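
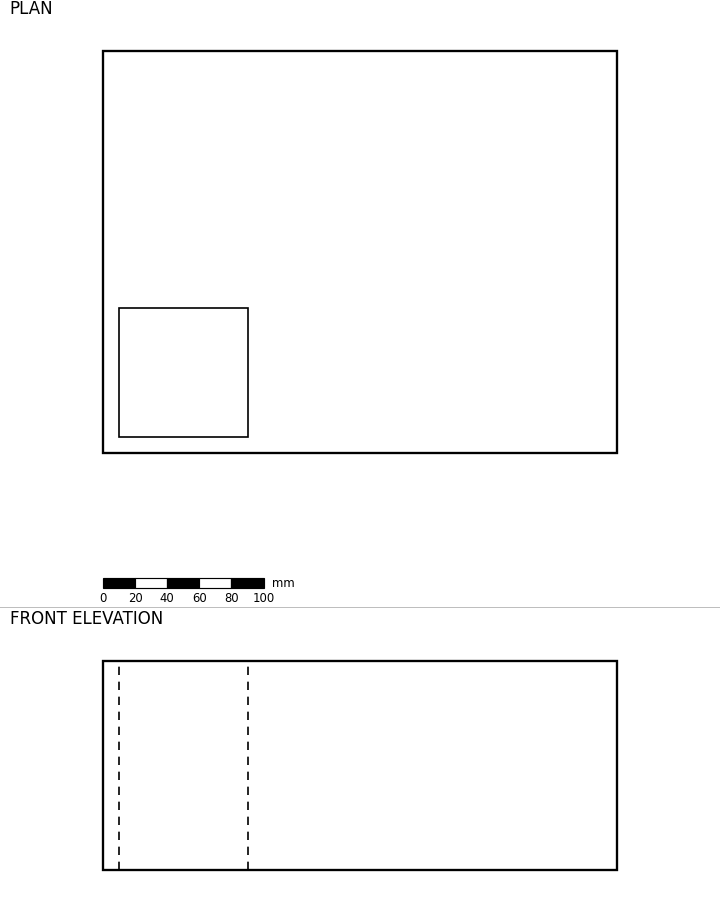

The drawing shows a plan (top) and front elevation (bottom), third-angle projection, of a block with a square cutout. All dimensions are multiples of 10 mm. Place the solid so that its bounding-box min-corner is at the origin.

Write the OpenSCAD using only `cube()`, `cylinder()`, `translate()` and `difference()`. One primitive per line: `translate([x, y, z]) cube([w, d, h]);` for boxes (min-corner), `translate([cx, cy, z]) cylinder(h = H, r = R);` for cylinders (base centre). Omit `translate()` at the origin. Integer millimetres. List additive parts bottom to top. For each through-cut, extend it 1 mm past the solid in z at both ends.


difference() {
  cube([320, 250, 130]);
  translate([10, 10, -1]) cube([80, 80, 132]);
}


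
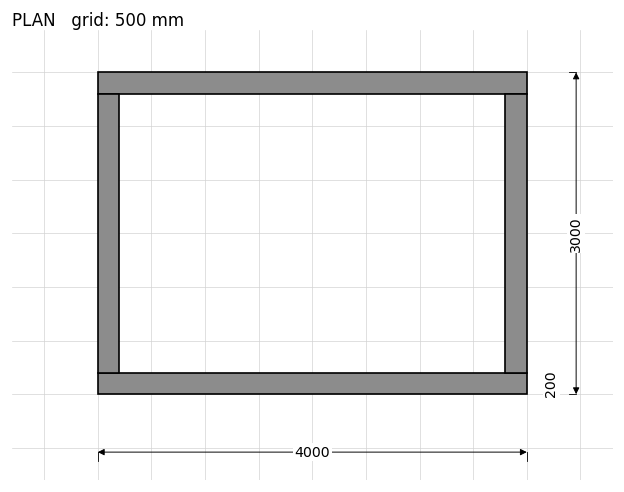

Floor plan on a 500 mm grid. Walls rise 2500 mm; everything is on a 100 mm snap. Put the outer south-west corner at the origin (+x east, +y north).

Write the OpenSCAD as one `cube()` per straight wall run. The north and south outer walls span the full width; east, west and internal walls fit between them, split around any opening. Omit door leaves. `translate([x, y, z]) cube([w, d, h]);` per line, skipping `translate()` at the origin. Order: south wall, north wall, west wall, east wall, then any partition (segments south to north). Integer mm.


cube([4000, 200, 2500]);
translate([0, 2800, 0]) cube([4000, 200, 2500]);
translate([0, 200, 0]) cube([200, 2600, 2500]);
translate([3800, 200, 0]) cube([200, 2600, 2500]);


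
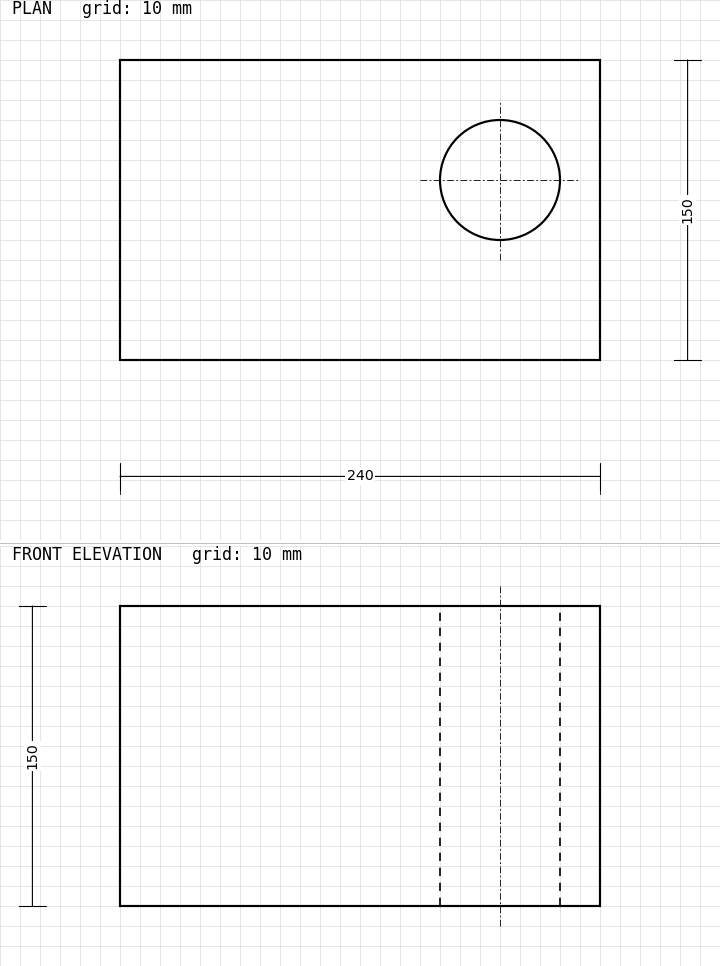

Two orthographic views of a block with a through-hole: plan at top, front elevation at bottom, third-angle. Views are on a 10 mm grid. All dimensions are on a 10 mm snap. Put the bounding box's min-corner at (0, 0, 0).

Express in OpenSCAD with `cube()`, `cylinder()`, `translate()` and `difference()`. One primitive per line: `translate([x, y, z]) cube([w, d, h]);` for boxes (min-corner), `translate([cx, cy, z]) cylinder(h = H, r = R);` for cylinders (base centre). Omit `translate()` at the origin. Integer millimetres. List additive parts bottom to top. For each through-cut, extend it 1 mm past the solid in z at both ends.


difference() {
  cube([240, 150, 150]);
  translate([190, 90, -1]) cylinder(h = 152, r = 30);
}


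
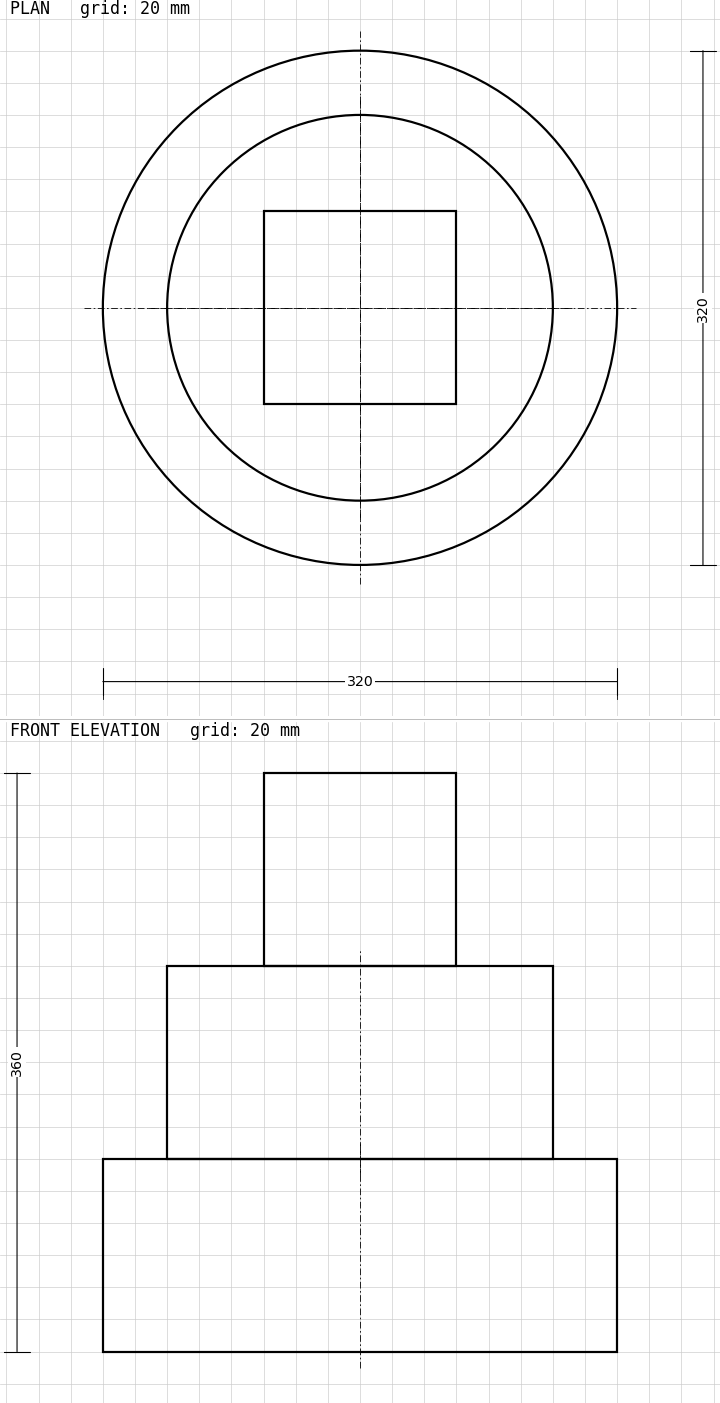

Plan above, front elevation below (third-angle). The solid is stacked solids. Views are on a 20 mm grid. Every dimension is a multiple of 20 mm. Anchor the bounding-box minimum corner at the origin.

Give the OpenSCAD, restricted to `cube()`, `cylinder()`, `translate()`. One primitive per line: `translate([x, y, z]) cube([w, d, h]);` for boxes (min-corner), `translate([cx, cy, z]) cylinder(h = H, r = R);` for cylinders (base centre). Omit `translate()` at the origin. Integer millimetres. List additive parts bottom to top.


translate([160, 160, 0]) cylinder(h = 120, r = 160);
translate([160, 160, 120]) cylinder(h = 120, r = 120);
translate([100, 100, 240]) cube([120, 120, 120]);


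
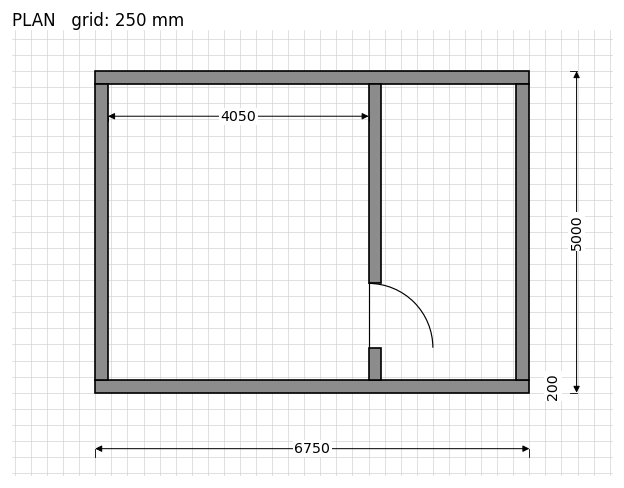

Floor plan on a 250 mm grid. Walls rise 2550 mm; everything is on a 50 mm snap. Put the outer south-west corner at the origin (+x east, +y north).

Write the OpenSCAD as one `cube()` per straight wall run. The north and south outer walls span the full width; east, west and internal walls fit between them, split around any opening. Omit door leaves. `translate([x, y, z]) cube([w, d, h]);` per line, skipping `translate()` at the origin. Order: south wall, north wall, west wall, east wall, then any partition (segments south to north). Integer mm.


cube([6750, 200, 2550]);
translate([0, 4800, 0]) cube([6750, 200, 2550]);
translate([0, 200, 0]) cube([200, 4600, 2550]);
translate([6550, 200, 0]) cube([200, 4600, 2550]);
translate([4250, 200, 0]) cube([200, 500, 2550]);
translate([4250, 1700, 0]) cube([200, 3100, 2550]);


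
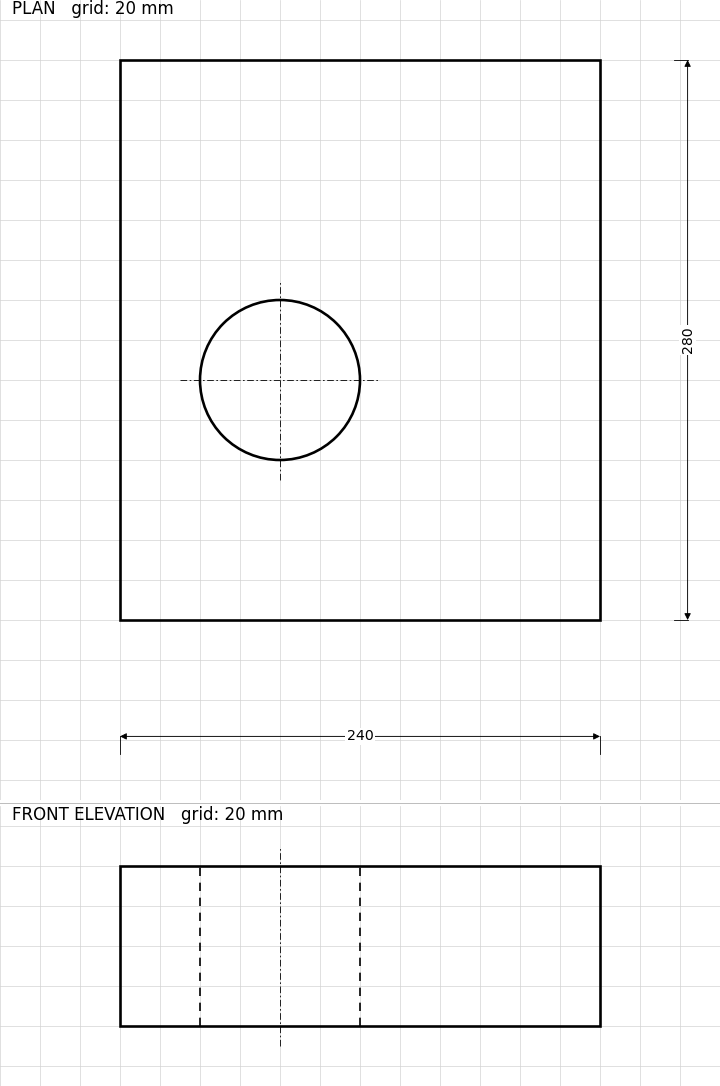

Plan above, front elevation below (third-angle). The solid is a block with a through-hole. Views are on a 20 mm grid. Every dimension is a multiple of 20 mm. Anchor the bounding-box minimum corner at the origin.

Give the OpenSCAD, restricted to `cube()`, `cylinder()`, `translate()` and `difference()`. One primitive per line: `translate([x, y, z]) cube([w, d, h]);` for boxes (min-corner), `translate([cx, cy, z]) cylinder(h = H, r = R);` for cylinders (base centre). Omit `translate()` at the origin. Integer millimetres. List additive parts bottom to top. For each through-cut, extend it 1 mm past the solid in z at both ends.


difference() {
  cube([240, 280, 80]);
  translate([80, 120, -1]) cylinder(h = 82, r = 40);
}


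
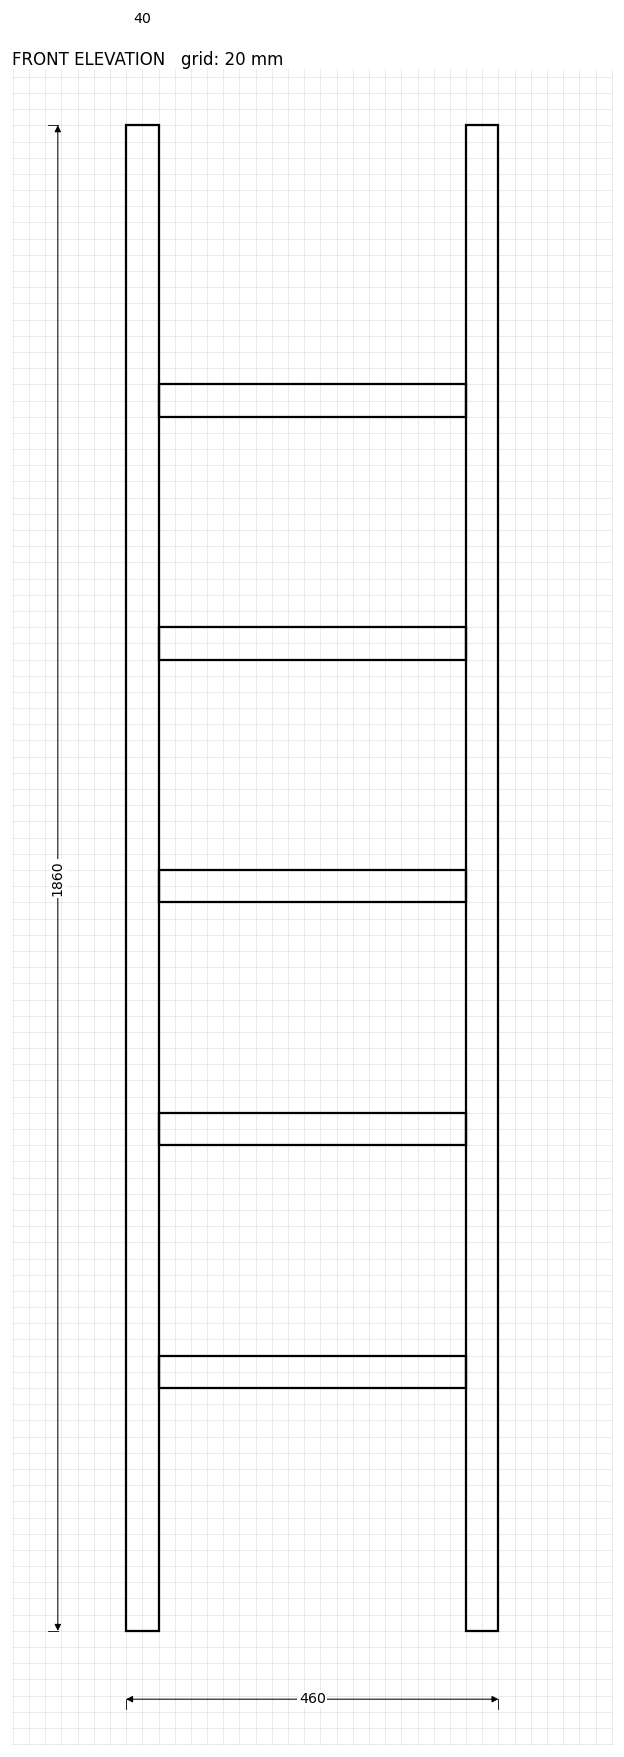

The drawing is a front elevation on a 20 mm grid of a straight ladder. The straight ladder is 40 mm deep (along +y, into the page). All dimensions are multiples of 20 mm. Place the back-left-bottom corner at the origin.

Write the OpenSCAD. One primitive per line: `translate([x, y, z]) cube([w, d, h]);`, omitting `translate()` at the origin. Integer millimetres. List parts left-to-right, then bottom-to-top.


cube([40, 40, 1860]);
translate([40, 0, 300]) cube([380, 40, 40]);
translate([40, 0, 600]) cube([380, 40, 40]);
translate([40, 0, 900]) cube([380, 40, 40]);
translate([40, 0, 1200]) cube([380, 40, 40]);
translate([40, 0, 1500]) cube([380, 40, 40]);
translate([420, 0, 0]) cube([40, 40, 1860]);


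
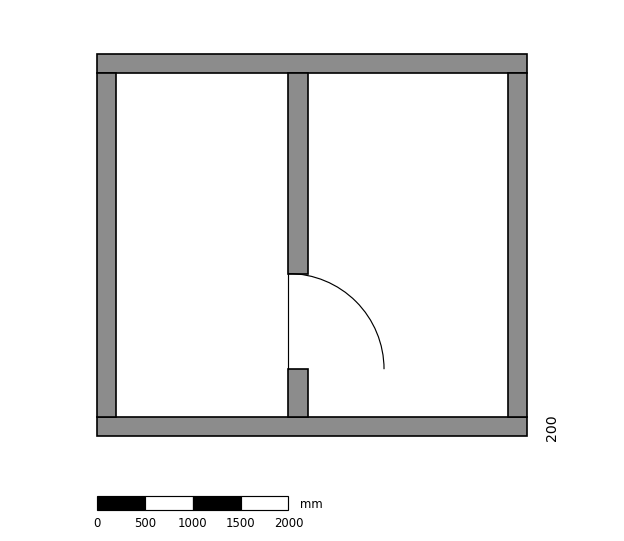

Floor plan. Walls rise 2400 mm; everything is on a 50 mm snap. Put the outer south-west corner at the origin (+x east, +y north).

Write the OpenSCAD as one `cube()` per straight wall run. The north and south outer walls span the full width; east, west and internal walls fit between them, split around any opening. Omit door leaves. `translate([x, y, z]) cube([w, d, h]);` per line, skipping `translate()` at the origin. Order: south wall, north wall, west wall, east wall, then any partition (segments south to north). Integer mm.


cube([4500, 200, 2400]);
translate([0, 3800, 0]) cube([4500, 200, 2400]);
translate([0, 200, 0]) cube([200, 3600, 2400]);
translate([4300, 200, 0]) cube([200, 3600, 2400]);
translate([2000, 200, 0]) cube([200, 500, 2400]);
translate([2000, 1700, 0]) cube([200, 2100, 2400]);


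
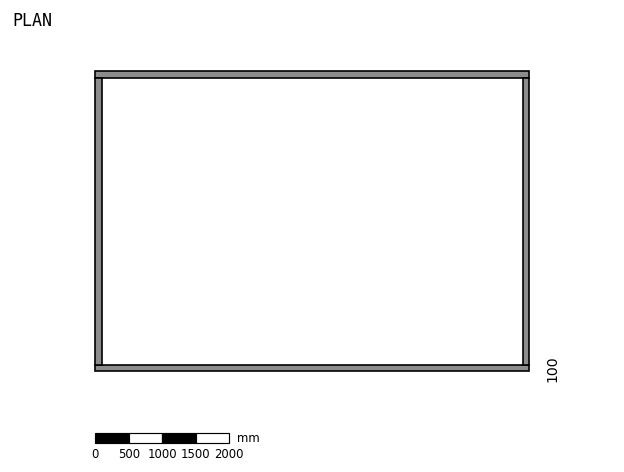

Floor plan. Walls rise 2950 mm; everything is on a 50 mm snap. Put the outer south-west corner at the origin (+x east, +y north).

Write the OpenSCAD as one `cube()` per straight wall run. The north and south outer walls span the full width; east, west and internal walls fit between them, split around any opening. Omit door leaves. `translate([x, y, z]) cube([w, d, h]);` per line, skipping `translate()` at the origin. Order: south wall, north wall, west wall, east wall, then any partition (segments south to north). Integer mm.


cube([6500, 100, 2950]);
translate([0, 4400, 0]) cube([6500, 100, 2950]);
translate([0, 100, 0]) cube([100, 4300, 2950]);
translate([6400, 100, 0]) cube([100, 4300, 2950]);


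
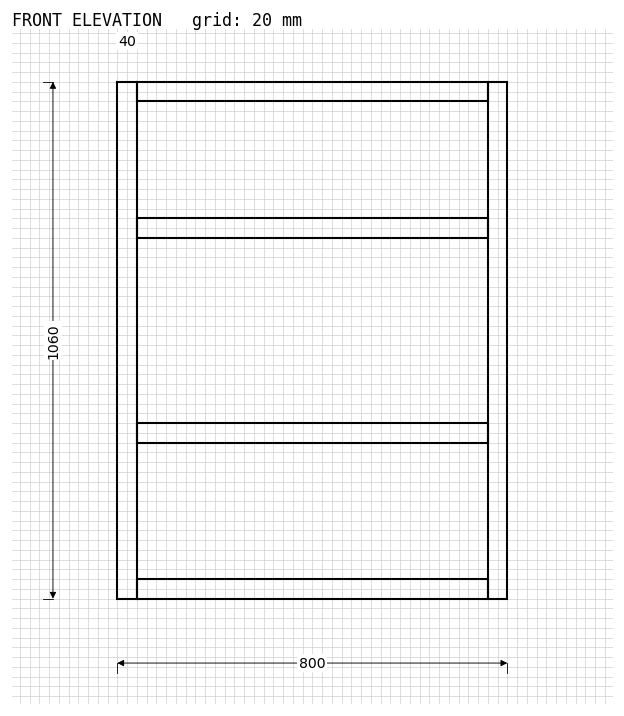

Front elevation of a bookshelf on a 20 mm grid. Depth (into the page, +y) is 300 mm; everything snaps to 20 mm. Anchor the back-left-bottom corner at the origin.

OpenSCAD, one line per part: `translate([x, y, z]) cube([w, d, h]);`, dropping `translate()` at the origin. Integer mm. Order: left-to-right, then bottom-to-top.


cube([40, 300, 1060]);
translate([40, 0, 0]) cube([720, 300, 40]);
translate([40, 0, 320]) cube([720, 300, 40]);
translate([40, 0, 740]) cube([720, 300, 40]);
translate([40, 0, 1020]) cube([720, 300, 40]);
translate([760, 0, 0]) cube([40, 300, 1060]);


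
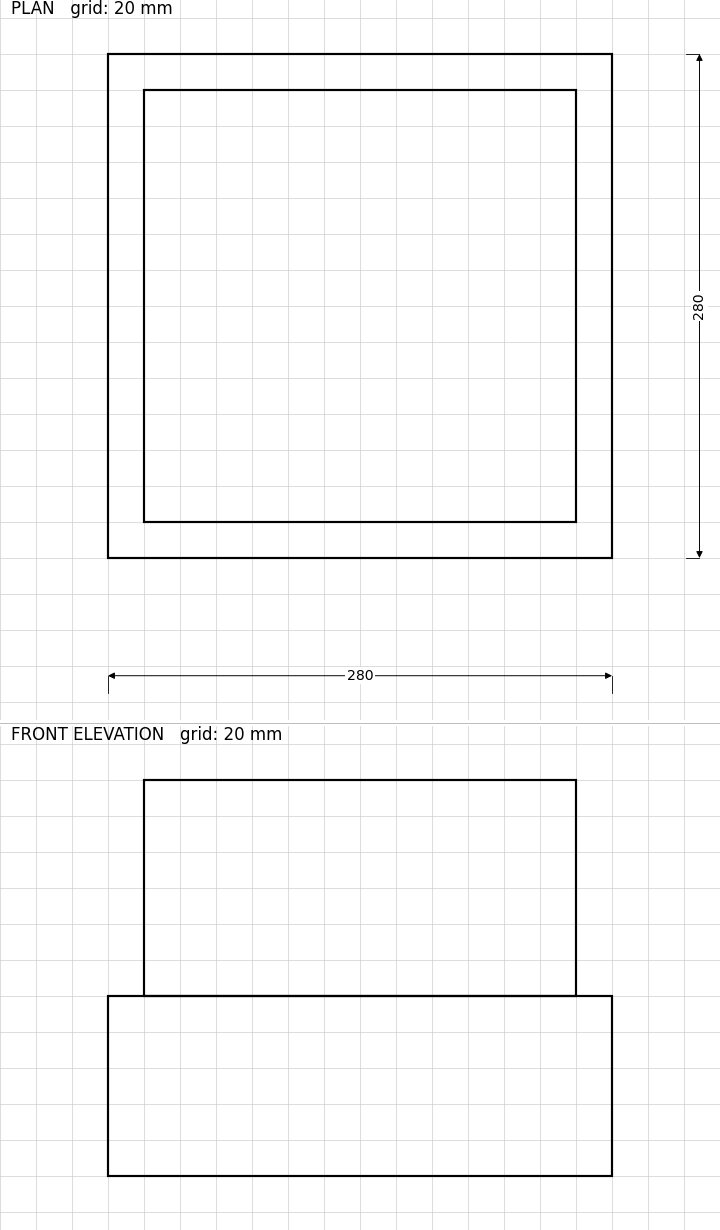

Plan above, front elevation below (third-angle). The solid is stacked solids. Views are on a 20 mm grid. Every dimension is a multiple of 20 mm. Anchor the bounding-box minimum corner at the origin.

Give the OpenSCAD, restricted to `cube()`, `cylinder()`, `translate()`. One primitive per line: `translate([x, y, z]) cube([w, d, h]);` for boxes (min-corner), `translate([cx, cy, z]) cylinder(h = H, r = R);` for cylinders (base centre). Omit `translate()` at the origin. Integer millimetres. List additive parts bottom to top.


cube([280, 280, 100]);
translate([20, 20, 100]) cube([240, 240, 120]);


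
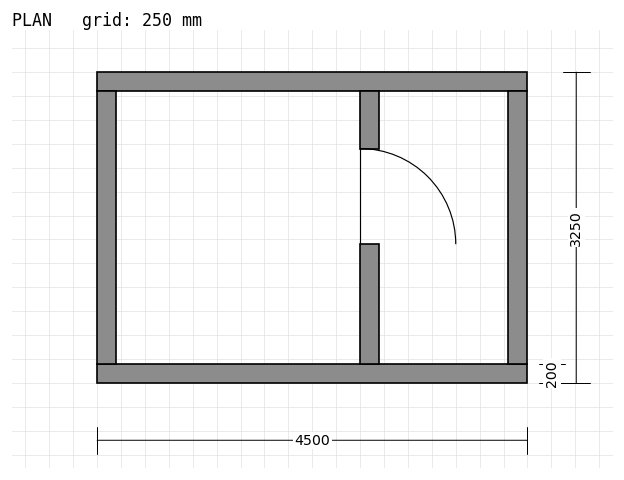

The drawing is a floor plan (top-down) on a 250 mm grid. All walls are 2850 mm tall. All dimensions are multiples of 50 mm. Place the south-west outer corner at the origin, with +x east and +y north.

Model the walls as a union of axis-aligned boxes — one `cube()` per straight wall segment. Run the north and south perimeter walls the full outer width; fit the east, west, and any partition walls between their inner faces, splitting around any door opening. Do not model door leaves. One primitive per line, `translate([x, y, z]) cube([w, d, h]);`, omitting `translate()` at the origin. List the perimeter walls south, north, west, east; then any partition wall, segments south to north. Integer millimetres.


cube([4500, 200, 2850]);
translate([0, 3050, 0]) cube([4500, 200, 2850]);
translate([0, 200, 0]) cube([200, 2850, 2850]);
translate([4300, 200, 0]) cube([200, 2850, 2850]);
translate([2750, 200, 0]) cube([200, 1250, 2850]);
translate([2750, 2450, 0]) cube([200, 600, 2850]);


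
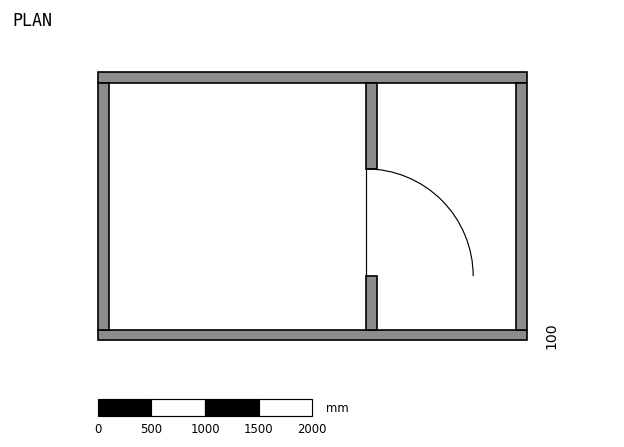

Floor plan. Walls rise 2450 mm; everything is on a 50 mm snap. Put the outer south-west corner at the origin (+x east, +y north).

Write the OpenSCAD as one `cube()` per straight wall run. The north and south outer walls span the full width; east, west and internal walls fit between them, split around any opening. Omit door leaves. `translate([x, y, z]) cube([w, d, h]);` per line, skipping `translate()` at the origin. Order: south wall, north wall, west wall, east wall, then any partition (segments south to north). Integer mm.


cube([4000, 100, 2450]);
translate([0, 2400, 0]) cube([4000, 100, 2450]);
translate([0, 100, 0]) cube([100, 2300, 2450]);
translate([3900, 100, 0]) cube([100, 2300, 2450]);
translate([2500, 100, 0]) cube([100, 500, 2450]);
translate([2500, 1600, 0]) cube([100, 800, 2450]);


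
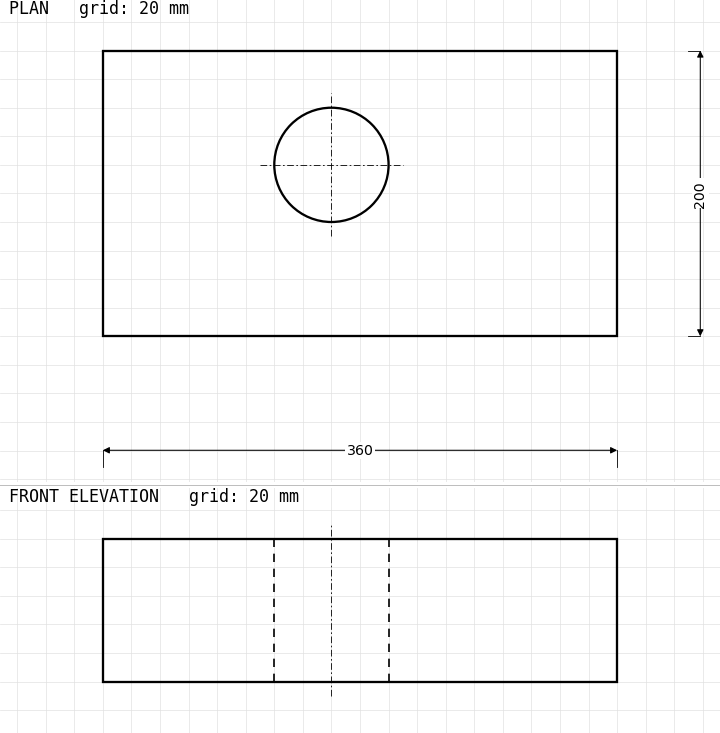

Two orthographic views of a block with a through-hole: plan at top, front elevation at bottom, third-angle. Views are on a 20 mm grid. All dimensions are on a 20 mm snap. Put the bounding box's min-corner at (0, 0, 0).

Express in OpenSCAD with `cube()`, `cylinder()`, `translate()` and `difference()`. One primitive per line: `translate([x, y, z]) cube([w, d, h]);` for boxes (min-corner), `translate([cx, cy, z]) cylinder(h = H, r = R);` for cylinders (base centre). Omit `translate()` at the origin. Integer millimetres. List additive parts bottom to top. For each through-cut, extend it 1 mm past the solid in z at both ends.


difference() {
  cube([360, 200, 100]);
  translate([160, 120, -1]) cylinder(h = 102, r = 40);
}


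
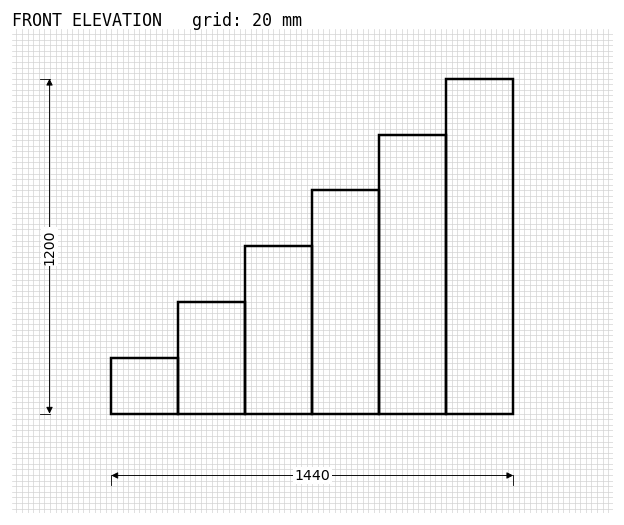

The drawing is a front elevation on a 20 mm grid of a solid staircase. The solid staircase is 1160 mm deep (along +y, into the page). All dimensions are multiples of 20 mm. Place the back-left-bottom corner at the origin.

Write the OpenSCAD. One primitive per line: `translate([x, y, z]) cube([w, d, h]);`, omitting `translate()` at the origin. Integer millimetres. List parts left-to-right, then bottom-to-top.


cube([240, 1160, 200]);
translate([240, 0, 0]) cube([240, 1160, 400]);
translate([480, 0, 0]) cube([240, 1160, 600]);
translate([720, 0, 0]) cube([240, 1160, 800]);
translate([960, 0, 0]) cube([240, 1160, 1000]);
translate([1200, 0, 0]) cube([240, 1160, 1200]);


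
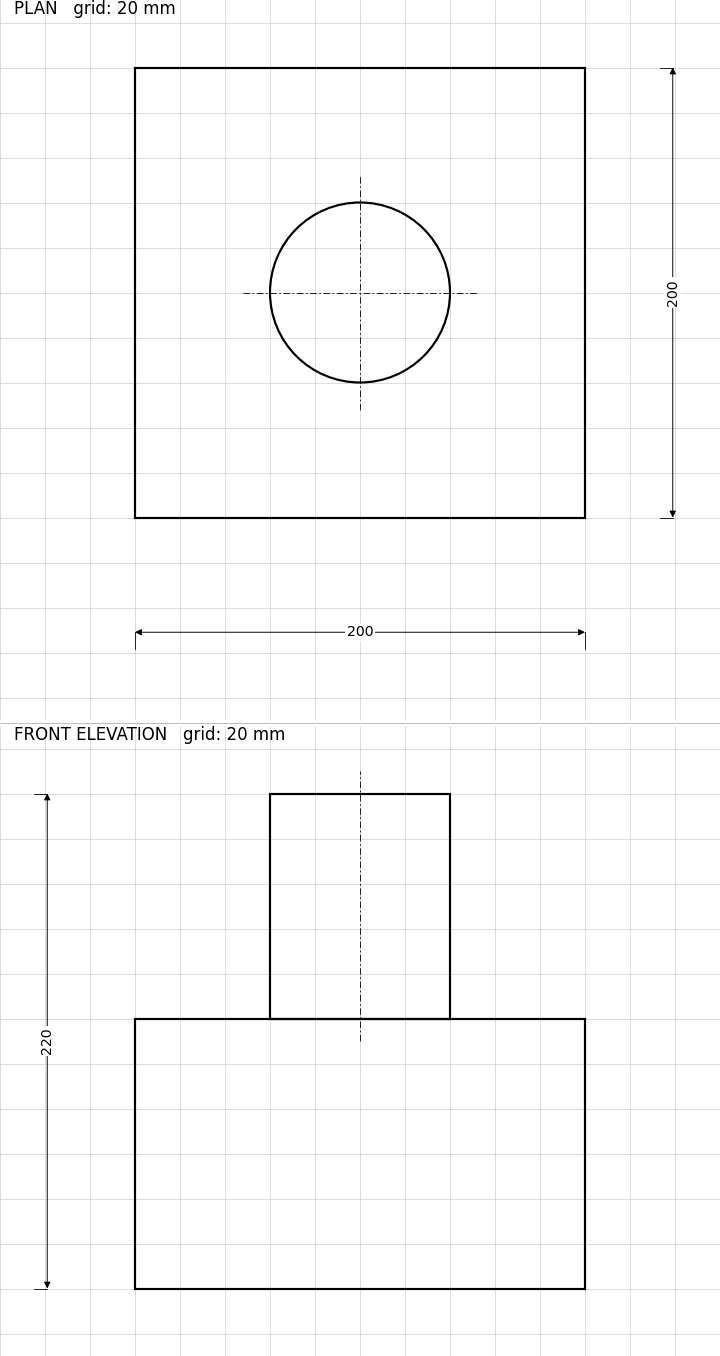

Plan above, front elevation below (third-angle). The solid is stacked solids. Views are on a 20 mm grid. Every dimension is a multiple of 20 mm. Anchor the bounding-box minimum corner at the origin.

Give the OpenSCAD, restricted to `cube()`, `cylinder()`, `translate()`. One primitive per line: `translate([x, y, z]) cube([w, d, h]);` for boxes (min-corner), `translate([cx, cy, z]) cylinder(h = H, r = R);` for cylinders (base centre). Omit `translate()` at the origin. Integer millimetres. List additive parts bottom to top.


cube([200, 200, 120]);
translate([100, 100, 120]) cylinder(h = 100, r = 40);


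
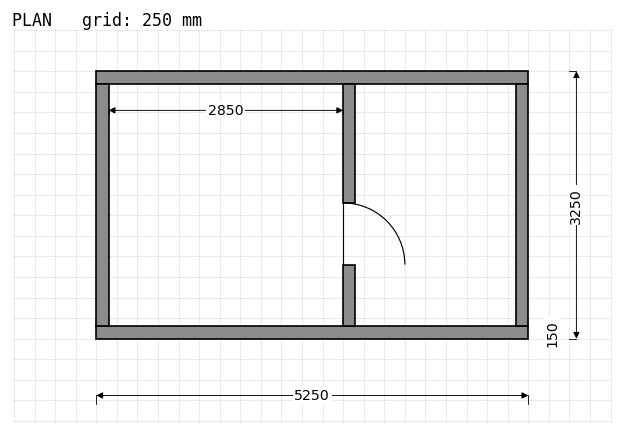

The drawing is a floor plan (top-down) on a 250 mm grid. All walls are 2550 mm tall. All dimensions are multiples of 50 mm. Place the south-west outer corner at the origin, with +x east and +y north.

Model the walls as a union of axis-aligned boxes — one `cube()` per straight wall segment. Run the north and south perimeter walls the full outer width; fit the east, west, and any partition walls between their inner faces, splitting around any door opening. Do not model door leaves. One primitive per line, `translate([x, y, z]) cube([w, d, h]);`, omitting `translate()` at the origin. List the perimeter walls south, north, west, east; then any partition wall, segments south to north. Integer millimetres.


cube([5250, 150, 2550]);
translate([0, 3100, 0]) cube([5250, 150, 2550]);
translate([0, 150, 0]) cube([150, 2950, 2550]);
translate([5100, 150, 0]) cube([150, 2950, 2550]);
translate([3000, 150, 0]) cube([150, 750, 2550]);
translate([3000, 1650, 0]) cube([150, 1450, 2550]);


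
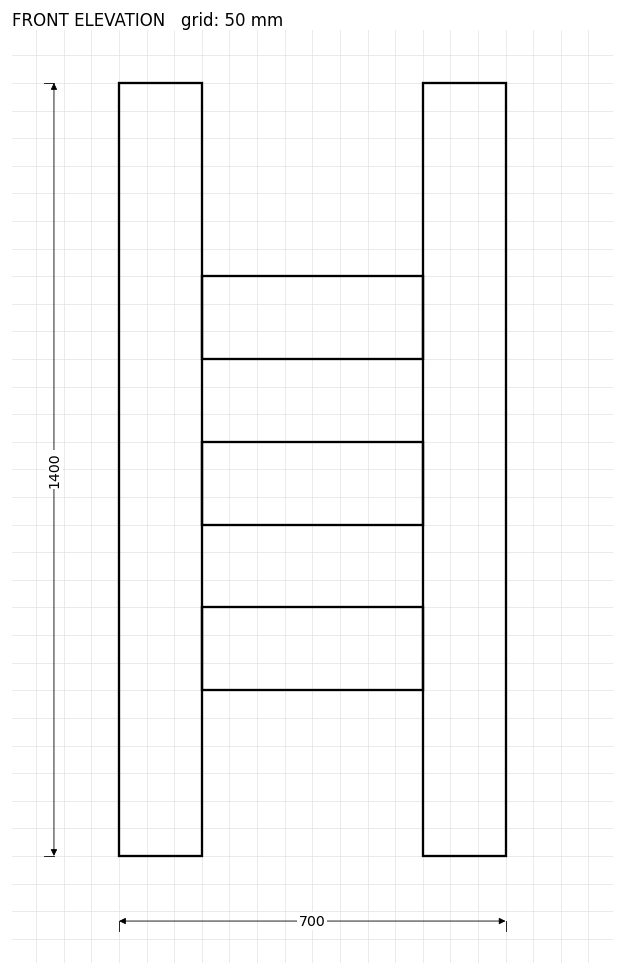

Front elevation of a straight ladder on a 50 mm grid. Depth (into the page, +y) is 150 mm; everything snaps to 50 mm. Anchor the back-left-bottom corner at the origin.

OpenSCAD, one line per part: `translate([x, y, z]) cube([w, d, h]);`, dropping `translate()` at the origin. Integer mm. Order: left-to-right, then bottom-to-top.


cube([150, 150, 1400]);
translate([150, 0, 300]) cube([400, 150, 150]);
translate([150, 0, 600]) cube([400, 150, 150]);
translate([150, 0, 900]) cube([400, 150, 150]);
translate([550, 0, 0]) cube([150, 150, 1400]);


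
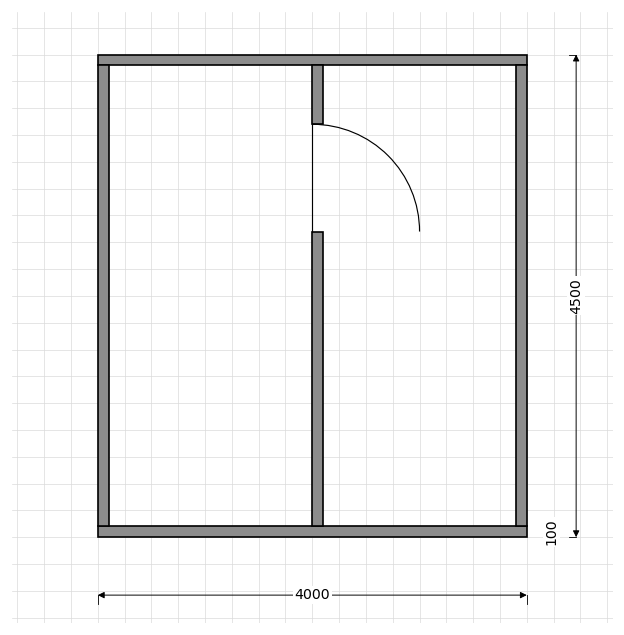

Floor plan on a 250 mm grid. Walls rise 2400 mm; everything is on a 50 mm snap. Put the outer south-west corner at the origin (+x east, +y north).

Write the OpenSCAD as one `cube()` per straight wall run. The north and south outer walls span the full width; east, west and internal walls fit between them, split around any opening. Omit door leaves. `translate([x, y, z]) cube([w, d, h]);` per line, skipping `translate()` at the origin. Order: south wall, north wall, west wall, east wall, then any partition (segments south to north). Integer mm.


cube([4000, 100, 2400]);
translate([0, 4400, 0]) cube([4000, 100, 2400]);
translate([0, 100, 0]) cube([100, 4300, 2400]);
translate([3900, 100, 0]) cube([100, 4300, 2400]);
translate([2000, 100, 0]) cube([100, 2750, 2400]);
translate([2000, 3850, 0]) cube([100, 550, 2400]);


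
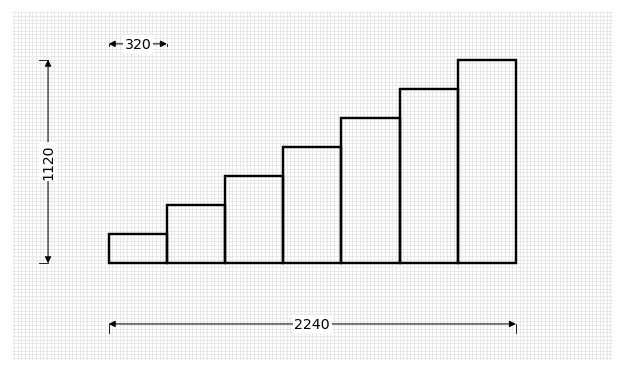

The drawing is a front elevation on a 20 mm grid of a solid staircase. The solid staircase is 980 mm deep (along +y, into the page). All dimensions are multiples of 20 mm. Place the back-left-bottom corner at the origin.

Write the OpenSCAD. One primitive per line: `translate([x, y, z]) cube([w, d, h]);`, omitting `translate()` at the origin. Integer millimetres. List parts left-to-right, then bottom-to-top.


cube([320, 980, 160]);
translate([320, 0, 0]) cube([320, 980, 320]);
translate([640, 0, 0]) cube([320, 980, 480]);
translate([960, 0, 0]) cube([320, 980, 640]);
translate([1280, 0, 0]) cube([320, 980, 800]);
translate([1600, 0, 0]) cube([320, 980, 960]);
translate([1920, 0, 0]) cube([320, 980, 1120]);


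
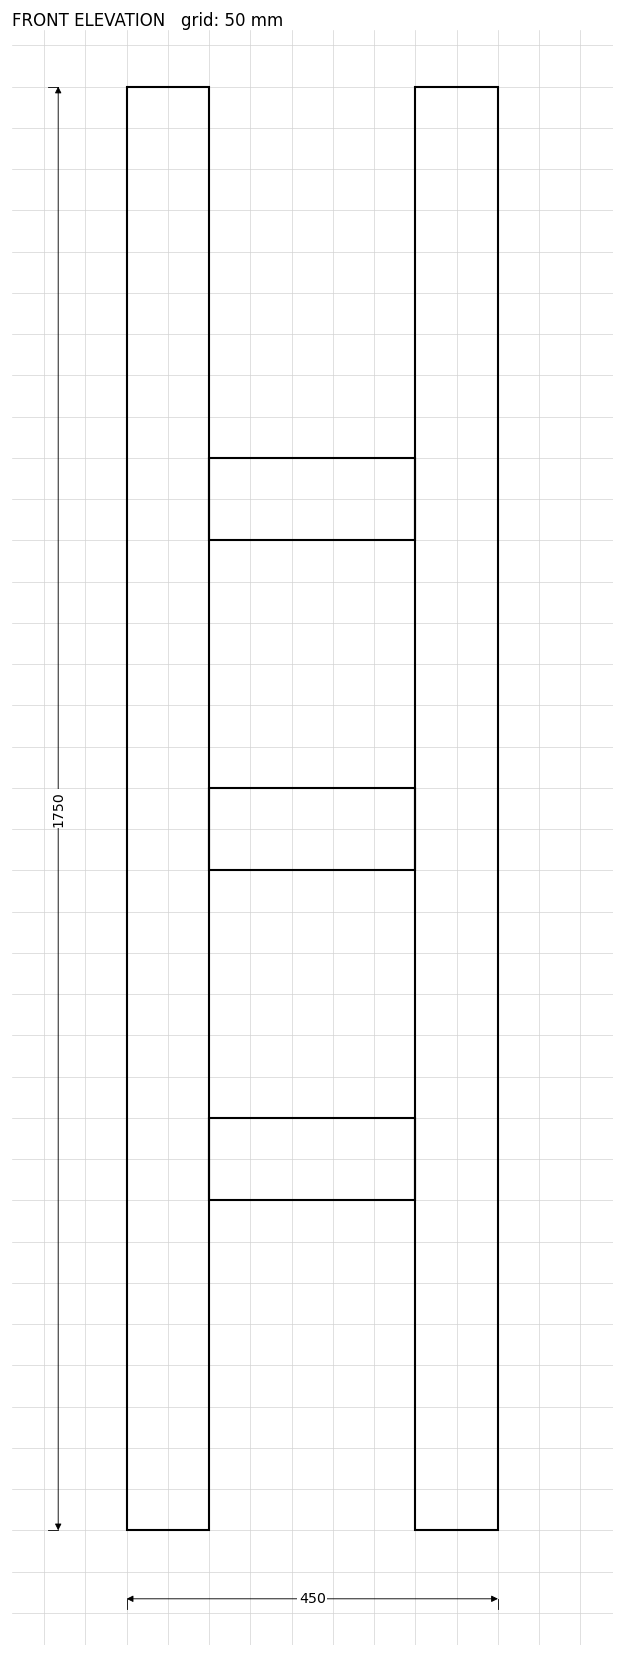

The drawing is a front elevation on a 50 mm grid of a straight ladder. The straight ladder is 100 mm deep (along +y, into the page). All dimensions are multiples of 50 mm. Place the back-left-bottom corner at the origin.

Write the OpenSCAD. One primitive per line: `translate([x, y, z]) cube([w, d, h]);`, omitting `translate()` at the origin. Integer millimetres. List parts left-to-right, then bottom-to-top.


cube([100, 100, 1750]);
translate([100, 0, 400]) cube([250, 100, 100]);
translate([100, 0, 800]) cube([250, 100, 100]);
translate([100, 0, 1200]) cube([250, 100, 100]);
translate([350, 0, 0]) cube([100, 100, 1750]);


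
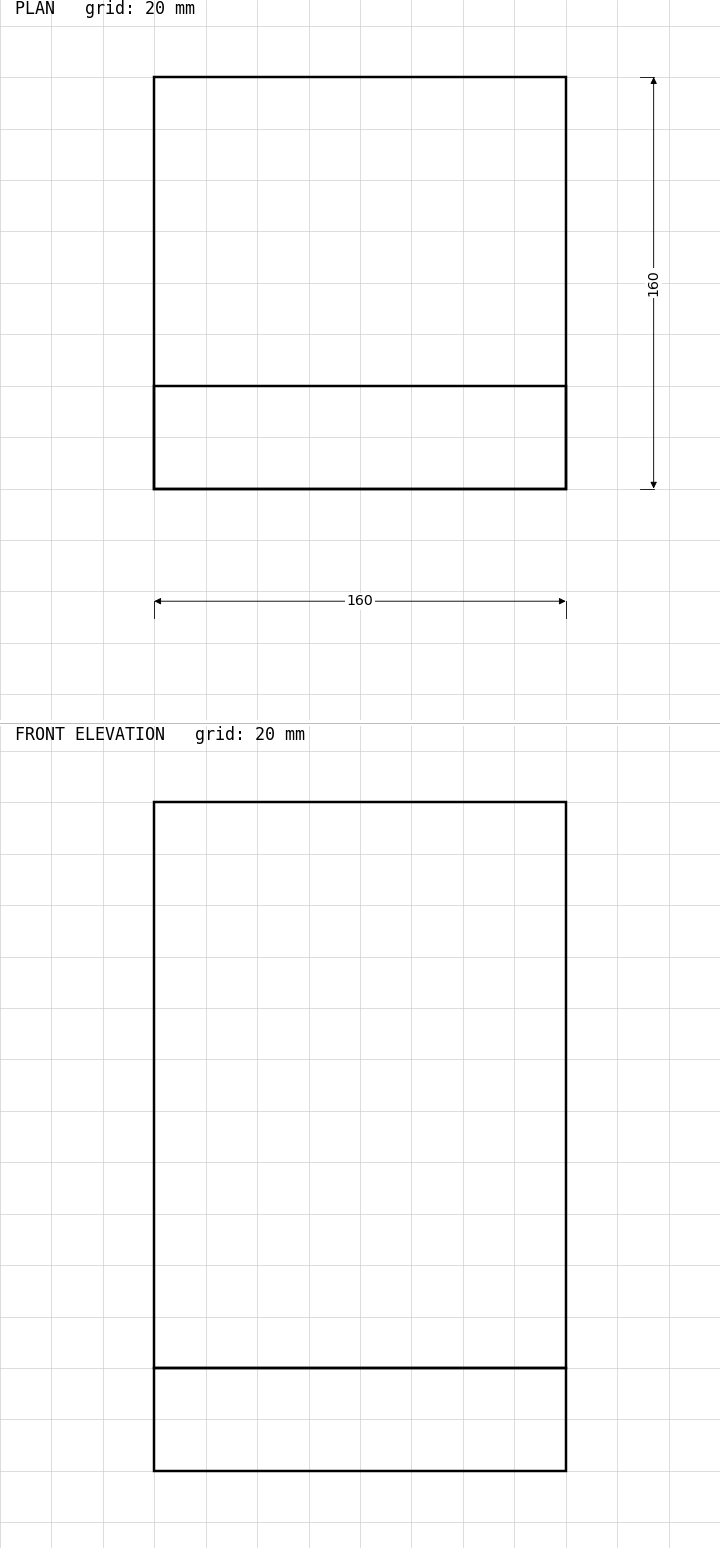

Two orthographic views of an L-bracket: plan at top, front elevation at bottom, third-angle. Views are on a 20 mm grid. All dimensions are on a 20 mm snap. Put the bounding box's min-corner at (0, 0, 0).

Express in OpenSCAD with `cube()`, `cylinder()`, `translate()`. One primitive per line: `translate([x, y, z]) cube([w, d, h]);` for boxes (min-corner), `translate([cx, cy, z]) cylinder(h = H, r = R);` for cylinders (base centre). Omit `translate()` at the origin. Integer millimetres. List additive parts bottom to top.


cube([160, 160, 40]);
translate([0, 0, 40]) cube([160, 40, 220]);


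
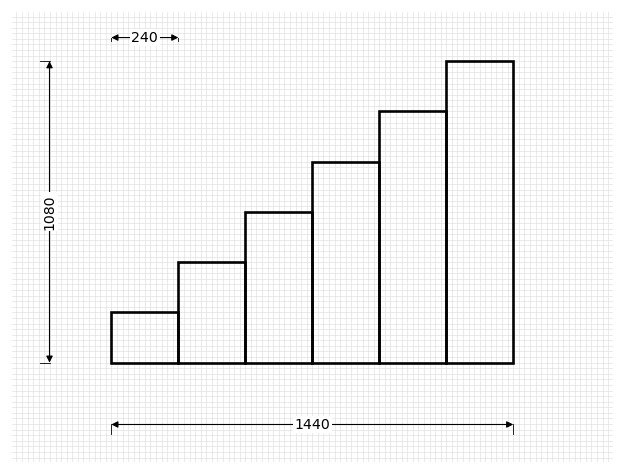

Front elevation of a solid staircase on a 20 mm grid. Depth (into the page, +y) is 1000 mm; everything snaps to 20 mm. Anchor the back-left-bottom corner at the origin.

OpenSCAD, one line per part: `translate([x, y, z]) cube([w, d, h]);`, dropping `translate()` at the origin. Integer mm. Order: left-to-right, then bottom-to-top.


cube([240, 1000, 180]);
translate([240, 0, 0]) cube([240, 1000, 360]);
translate([480, 0, 0]) cube([240, 1000, 540]);
translate([720, 0, 0]) cube([240, 1000, 720]);
translate([960, 0, 0]) cube([240, 1000, 900]);
translate([1200, 0, 0]) cube([240, 1000, 1080]);


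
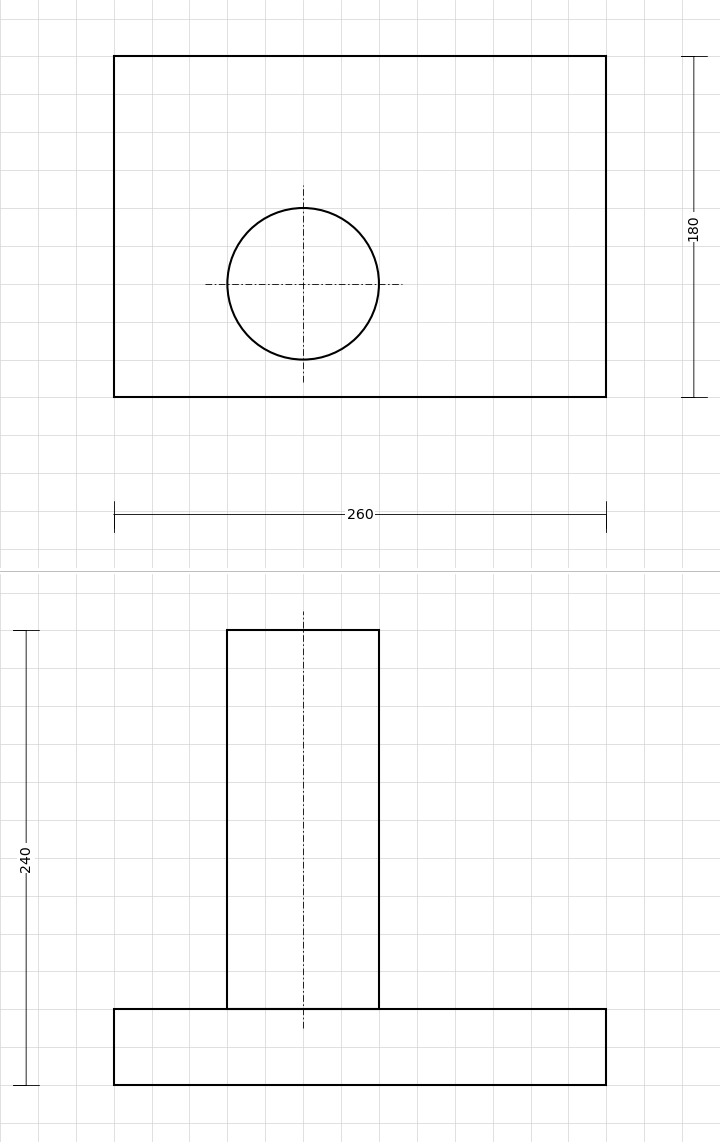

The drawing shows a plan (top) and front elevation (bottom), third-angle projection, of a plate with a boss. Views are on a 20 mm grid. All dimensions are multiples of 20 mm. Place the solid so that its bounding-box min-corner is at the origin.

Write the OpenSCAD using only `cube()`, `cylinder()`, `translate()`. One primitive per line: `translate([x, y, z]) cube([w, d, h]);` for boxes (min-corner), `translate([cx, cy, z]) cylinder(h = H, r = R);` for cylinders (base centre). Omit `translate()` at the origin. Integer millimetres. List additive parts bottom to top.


cube([260, 180, 40]);
translate([100, 60, 40]) cylinder(h = 200, r = 40);


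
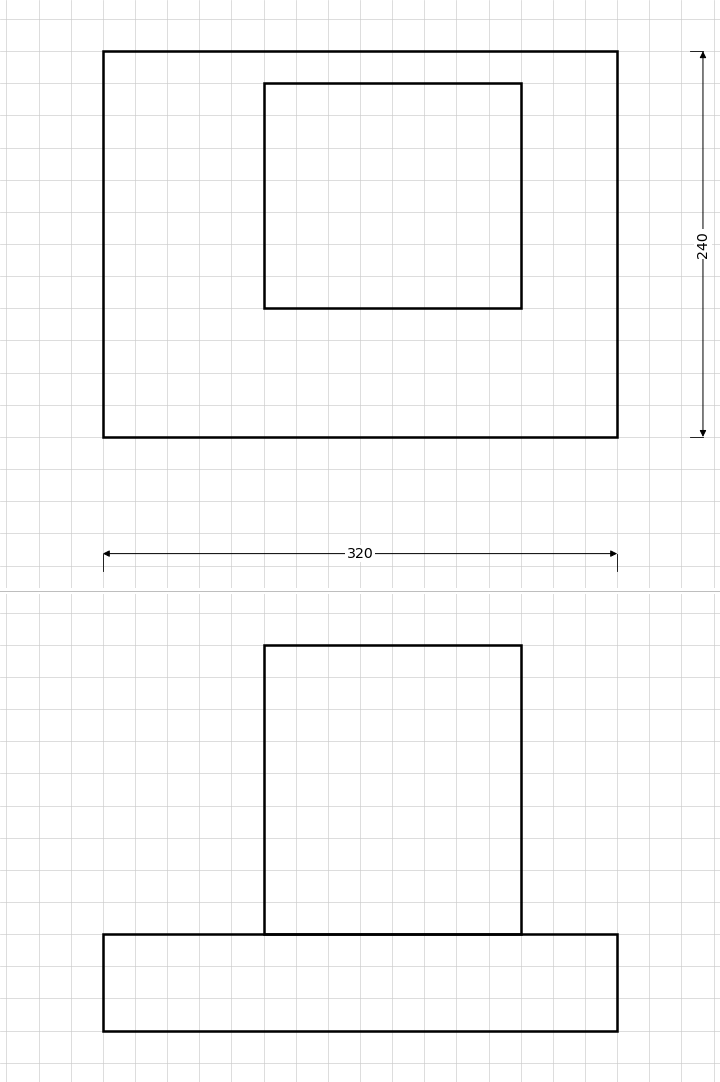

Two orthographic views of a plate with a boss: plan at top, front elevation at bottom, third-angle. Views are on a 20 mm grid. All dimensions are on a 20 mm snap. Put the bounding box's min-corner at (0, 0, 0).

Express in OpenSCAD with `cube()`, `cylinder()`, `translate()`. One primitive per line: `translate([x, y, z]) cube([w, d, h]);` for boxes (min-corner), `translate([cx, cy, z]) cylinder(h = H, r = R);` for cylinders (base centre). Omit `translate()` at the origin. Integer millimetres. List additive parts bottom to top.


cube([320, 240, 60]);
translate([100, 80, 60]) cube([160, 140, 180]);


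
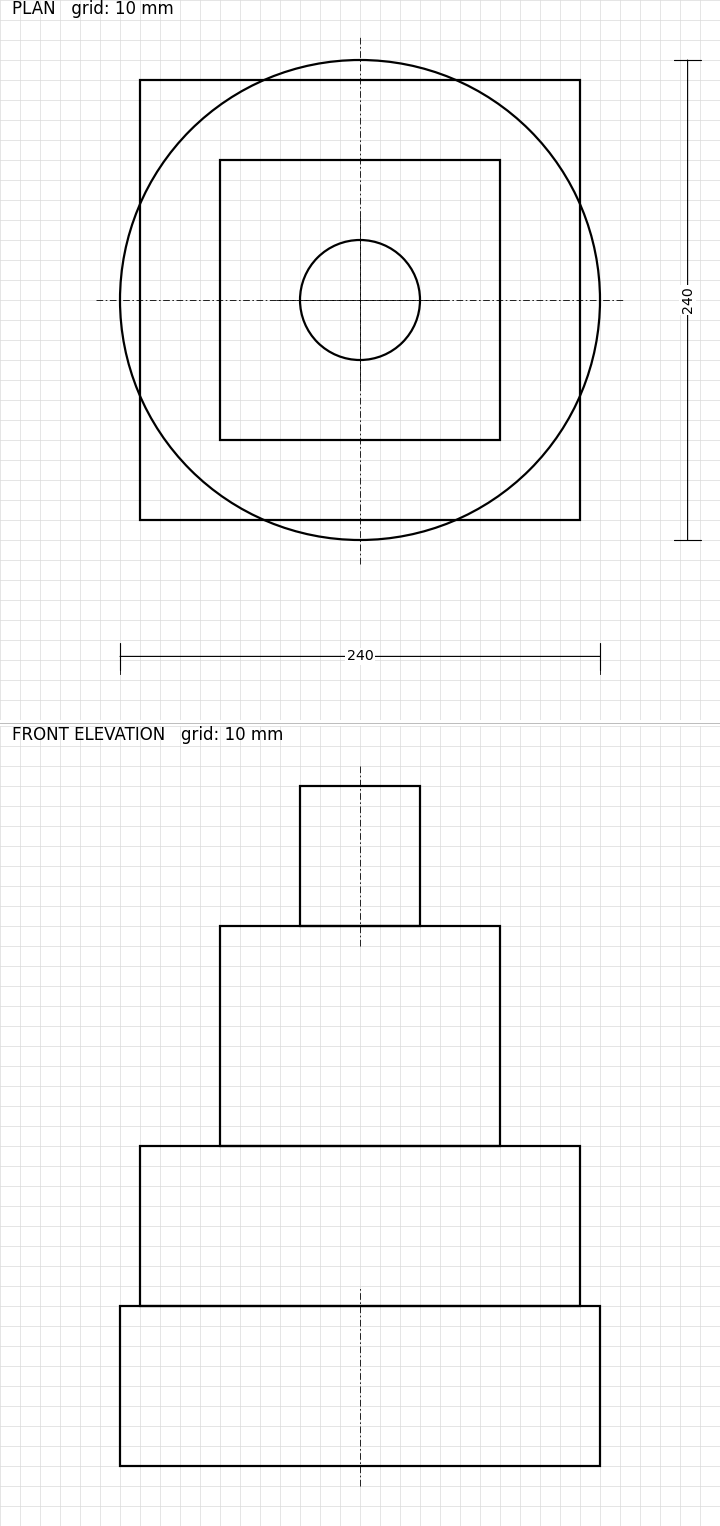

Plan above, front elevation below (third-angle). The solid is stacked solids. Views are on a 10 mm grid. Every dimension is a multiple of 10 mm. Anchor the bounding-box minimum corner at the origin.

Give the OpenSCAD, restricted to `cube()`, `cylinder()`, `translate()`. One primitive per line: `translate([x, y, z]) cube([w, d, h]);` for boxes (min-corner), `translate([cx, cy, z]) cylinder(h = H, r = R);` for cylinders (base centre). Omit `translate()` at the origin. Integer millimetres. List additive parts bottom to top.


translate([120, 120, 0]) cylinder(h = 80, r = 120);
translate([10, 10, 80]) cube([220, 220, 80]);
translate([50, 50, 160]) cube([140, 140, 110]);
translate([120, 120, 270]) cylinder(h = 70, r = 30);


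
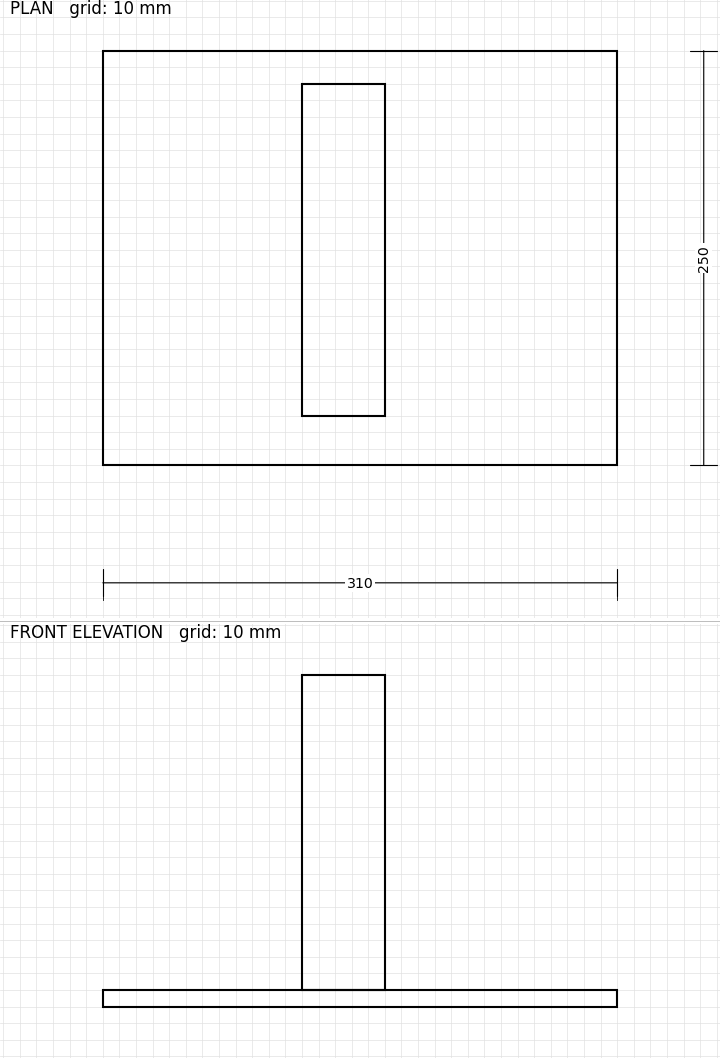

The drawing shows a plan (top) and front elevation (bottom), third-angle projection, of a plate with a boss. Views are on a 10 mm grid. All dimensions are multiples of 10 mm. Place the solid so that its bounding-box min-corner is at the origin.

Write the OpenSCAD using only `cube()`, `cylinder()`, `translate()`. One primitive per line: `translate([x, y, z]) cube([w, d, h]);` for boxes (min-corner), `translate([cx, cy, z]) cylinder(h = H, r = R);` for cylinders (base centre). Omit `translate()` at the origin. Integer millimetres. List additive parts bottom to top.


cube([310, 250, 10]);
translate([120, 30, 10]) cube([50, 200, 190]);


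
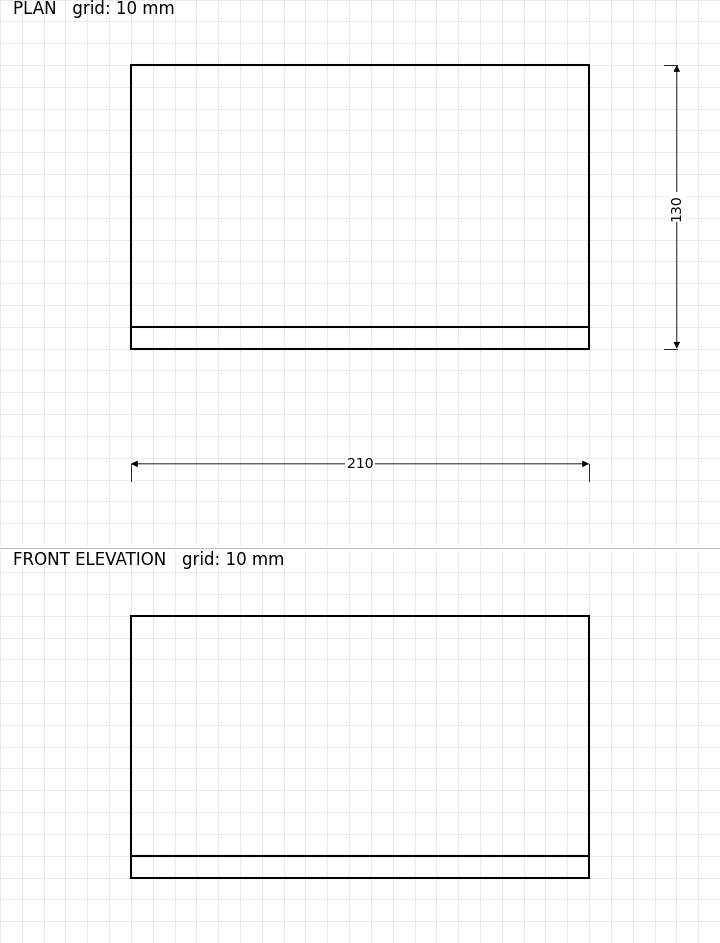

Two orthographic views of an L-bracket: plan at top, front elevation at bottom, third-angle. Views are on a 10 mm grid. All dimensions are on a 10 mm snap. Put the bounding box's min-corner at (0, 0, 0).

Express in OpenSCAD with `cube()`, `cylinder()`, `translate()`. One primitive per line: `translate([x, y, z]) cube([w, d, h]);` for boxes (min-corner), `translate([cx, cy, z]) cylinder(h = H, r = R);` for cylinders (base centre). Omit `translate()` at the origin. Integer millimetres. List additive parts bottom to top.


cube([210, 130, 10]);
translate([0, 0, 10]) cube([210, 10, 110]);


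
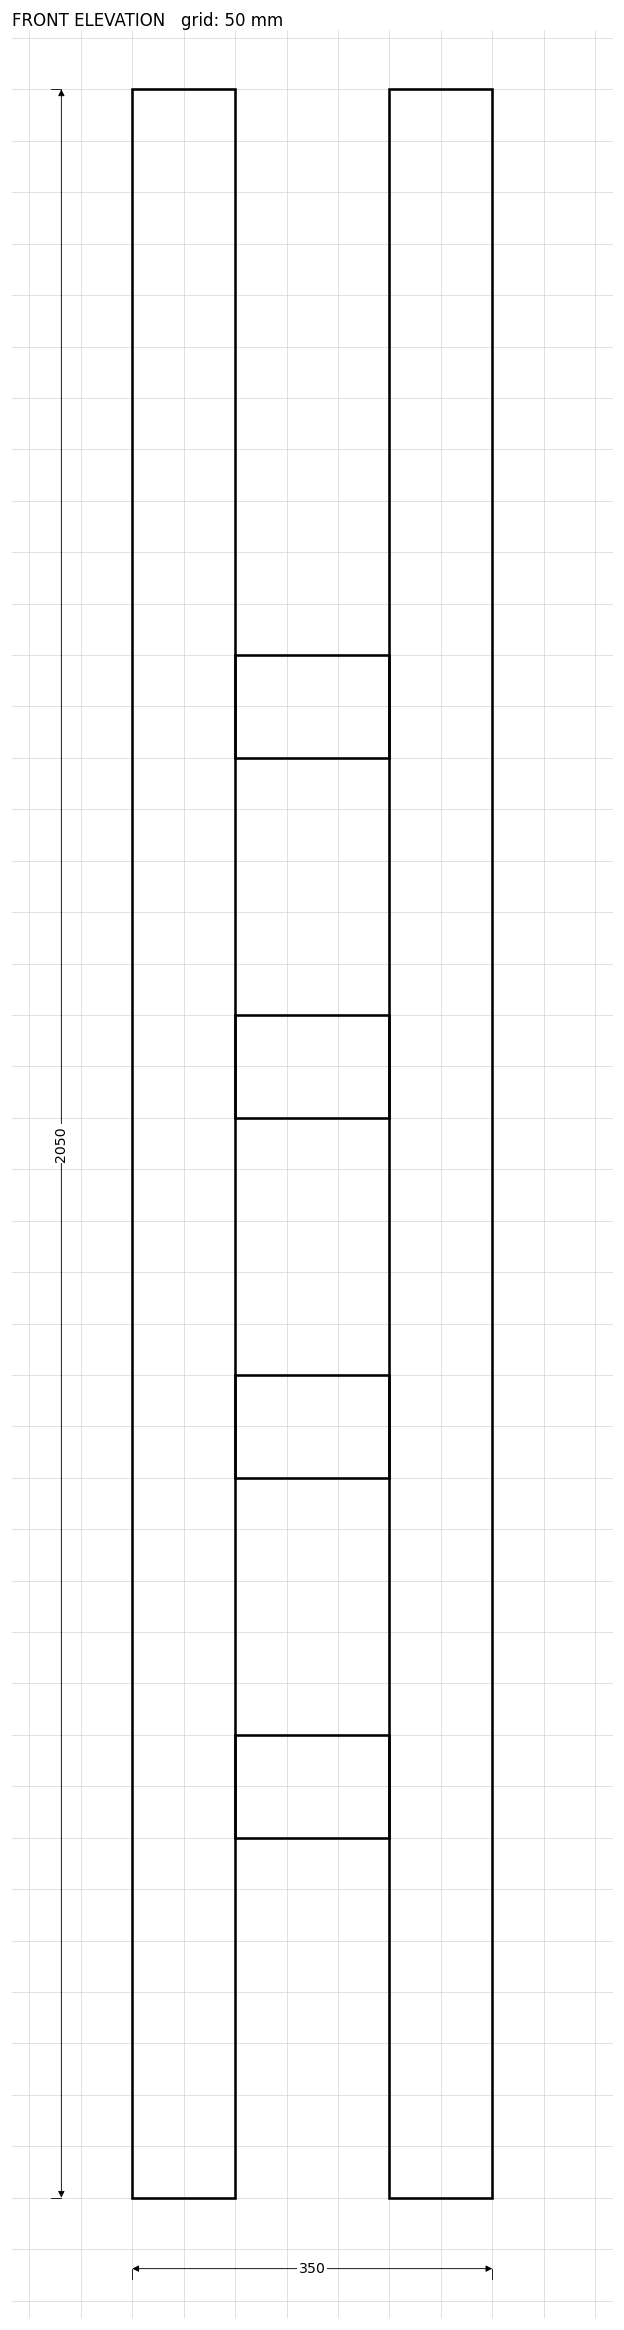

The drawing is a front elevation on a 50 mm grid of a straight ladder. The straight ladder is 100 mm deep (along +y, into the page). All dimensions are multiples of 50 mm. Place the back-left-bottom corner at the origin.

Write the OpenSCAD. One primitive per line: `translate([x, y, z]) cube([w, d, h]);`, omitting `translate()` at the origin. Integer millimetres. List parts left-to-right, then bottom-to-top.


cube([100, 100, 2050]);
translate([100, 0, 350]) cube([150, 100, 100]);
translate([100, 0, 700]) cube([150, 100, 100]);
translate([100, 0, 1050]) cube([150, 100, 100]);
translate([100, 0, 1400]) cube([150, 100, 100]);
translate([250, 0, 0]) cube([100, 100, 2050]);


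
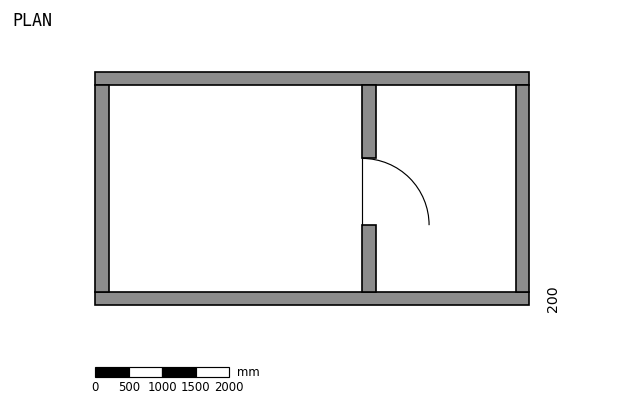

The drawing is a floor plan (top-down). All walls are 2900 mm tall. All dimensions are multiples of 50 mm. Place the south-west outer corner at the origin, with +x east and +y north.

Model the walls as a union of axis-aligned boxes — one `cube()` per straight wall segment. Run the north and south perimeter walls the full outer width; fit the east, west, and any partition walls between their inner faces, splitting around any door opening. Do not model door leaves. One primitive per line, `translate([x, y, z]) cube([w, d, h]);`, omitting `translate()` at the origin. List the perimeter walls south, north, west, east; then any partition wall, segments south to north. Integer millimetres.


cube([6500, 200, 2900]);
translate([0, 3300, 0]) cube([6500, 200, 2900]);
translate([0, 200, 0]) cube([200, 3100, 2900]);
translate([6300, 200, 0]) cube([200, 3100, 2900]);
translate([4000, 200, 0]) cube([200, 1000, 2900]);
translate([4000, 2200, 0]) cube([200, 1100, 2900]);


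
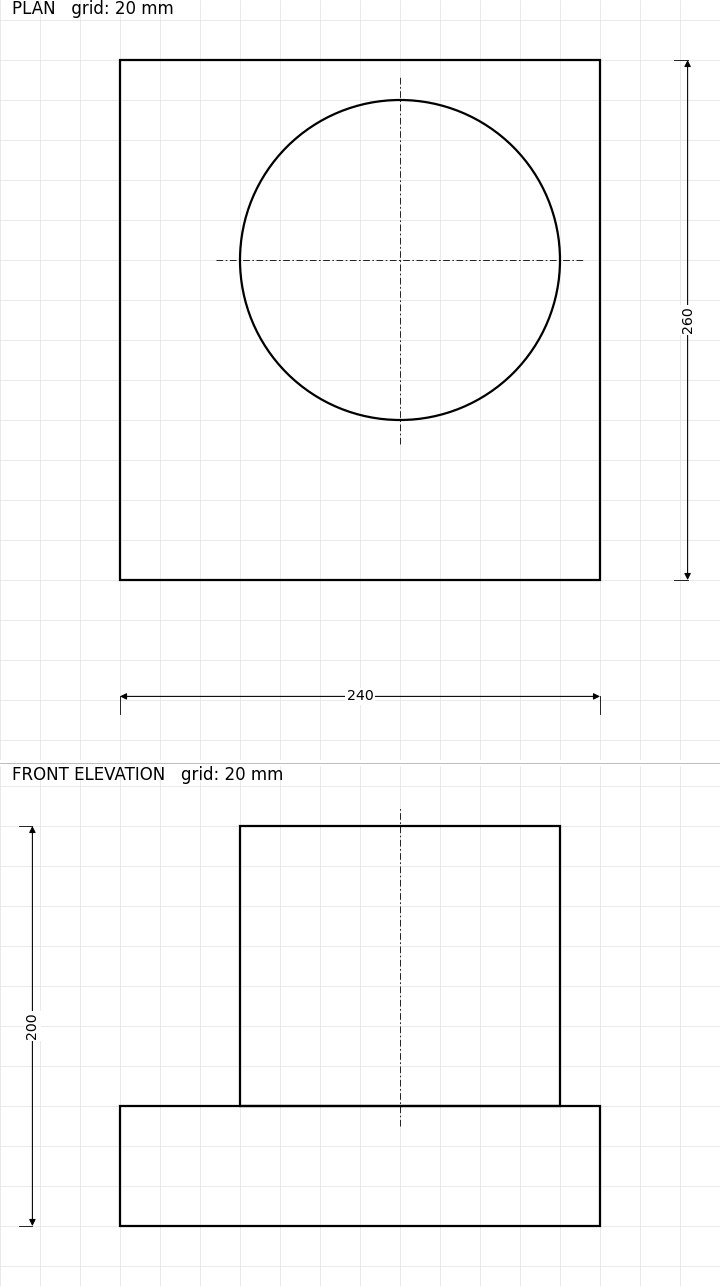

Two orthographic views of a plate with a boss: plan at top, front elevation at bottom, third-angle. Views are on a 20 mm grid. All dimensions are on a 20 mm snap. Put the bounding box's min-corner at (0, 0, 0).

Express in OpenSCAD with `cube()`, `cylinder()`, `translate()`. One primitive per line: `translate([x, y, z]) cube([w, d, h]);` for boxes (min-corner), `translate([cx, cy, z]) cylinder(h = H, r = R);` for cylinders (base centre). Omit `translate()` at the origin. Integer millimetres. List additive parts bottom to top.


cube([240, 260, 60]);
translate([140, 160, 60]) cylinder(h = 140, r = 80);


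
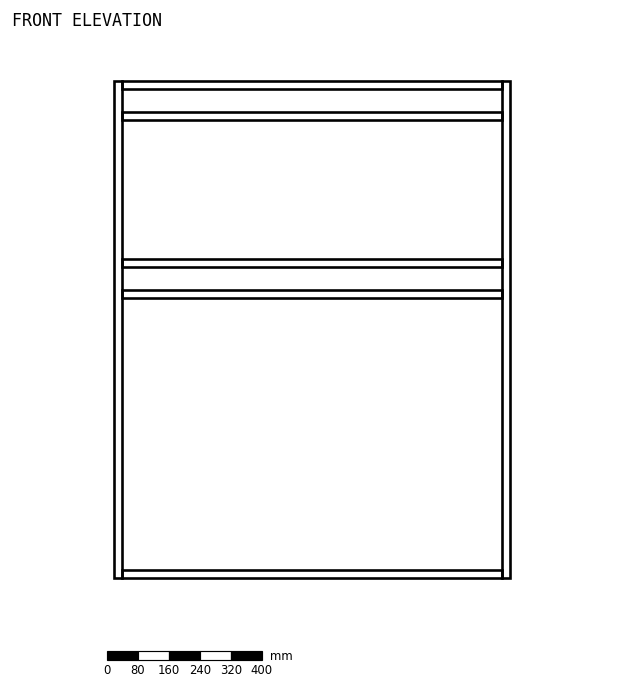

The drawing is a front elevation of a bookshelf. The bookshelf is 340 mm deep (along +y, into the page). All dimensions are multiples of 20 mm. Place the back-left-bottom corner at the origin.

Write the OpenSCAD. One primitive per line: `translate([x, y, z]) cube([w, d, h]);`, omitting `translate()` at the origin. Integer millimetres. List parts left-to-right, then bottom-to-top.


cube([20, 340, 1280]);
translate([20, 0, 0]) cube([980, 340, 20]);
translate([20, 0, 720]) cube([980, 340, 20]);
translate([20, 0, 800]) cube([980, 340, 20]);
translate([20, 0, 1180]) cube([980, 340, 20]);
translate([20, 0, 1260]) cube([980, 340, 20]);
translate([1000, 0, 0]) cube([20, 340, 1280]);


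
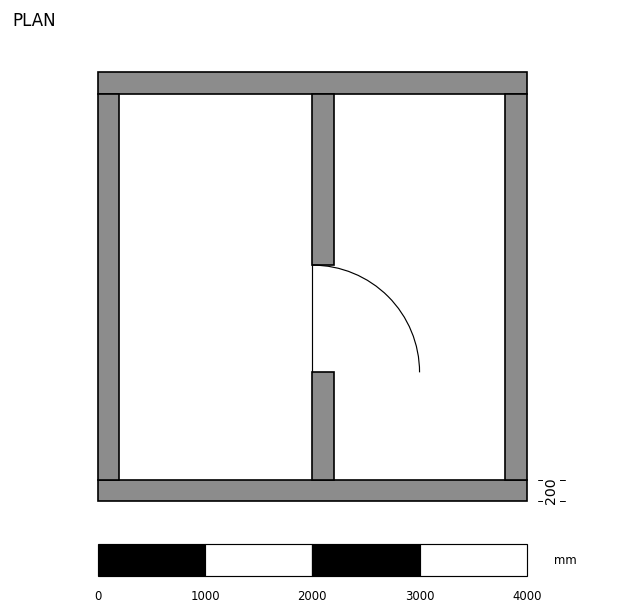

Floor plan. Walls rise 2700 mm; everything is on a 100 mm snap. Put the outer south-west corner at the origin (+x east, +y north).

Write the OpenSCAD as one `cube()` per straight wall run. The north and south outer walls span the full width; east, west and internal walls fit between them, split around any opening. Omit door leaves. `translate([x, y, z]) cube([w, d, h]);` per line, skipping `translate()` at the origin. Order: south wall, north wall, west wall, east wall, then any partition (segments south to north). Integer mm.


cube([4000, 200, 2700]);
translate([0, 3800, 0]) cube([4000, 200, 2700]);
translate([0, 200, 0]) cube([200, 3600, 2700]);
translate([3800, 200, 0]) cube([200, 3600, 2700]);
translate([2000, 200, 0]) cube([200, 1000, 2700]);
translate([2000, 2200, 0]) cube([200, 1600, 2700]);


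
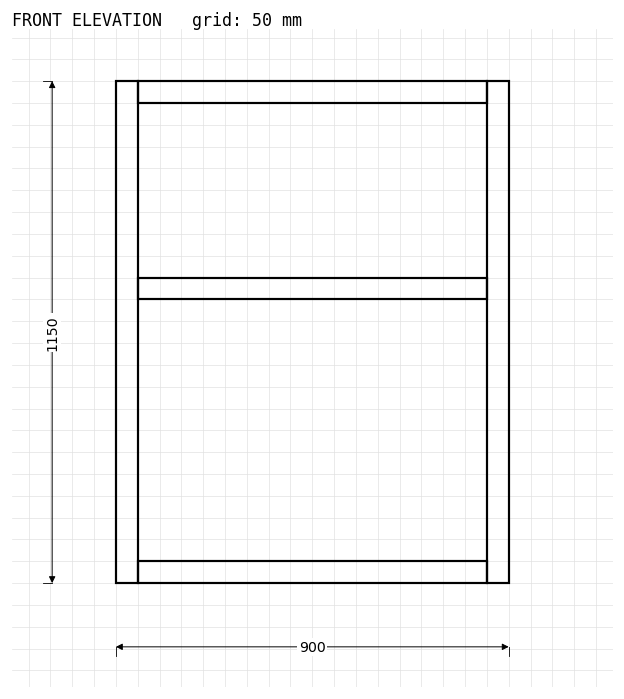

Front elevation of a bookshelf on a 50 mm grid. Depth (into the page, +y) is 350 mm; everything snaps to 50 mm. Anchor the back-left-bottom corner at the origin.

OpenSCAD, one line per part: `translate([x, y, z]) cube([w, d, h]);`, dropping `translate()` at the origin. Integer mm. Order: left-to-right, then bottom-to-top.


cube([50, 350, 1150]);
translate([50, 0, 0]) cube([800, 350, 50]);
translate([50, 0, 650]) cube([800, 350, 50]);
translate([50, 0, 1100]) cube([800, 350, 50]);
translate([850, 0, 0]) cube([50, 350, 1150]);


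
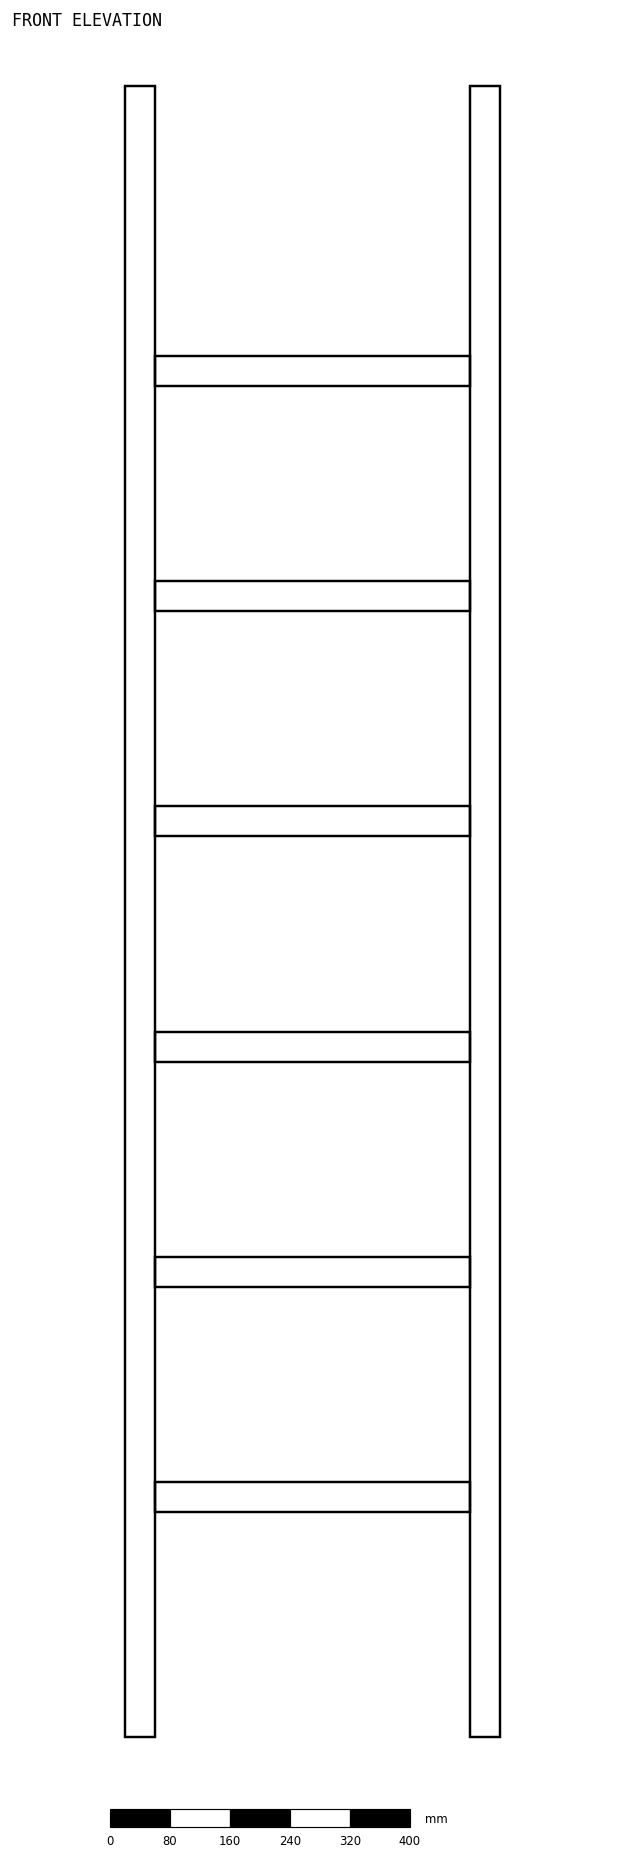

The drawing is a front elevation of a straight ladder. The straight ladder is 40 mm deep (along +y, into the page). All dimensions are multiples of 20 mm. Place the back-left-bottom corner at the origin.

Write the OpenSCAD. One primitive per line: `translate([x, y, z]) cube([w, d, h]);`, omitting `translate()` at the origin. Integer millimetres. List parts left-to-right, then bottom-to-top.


cube([40, 40, 2200]);
translate([40, 0, 300]) cube([420, 40, 40]);
translate([40, 0, 600]) cube([420, 40, 40]);
translate([40, 0, 900]) cube([420, 40, 40]);
translate([40, 0, 1200]) cube([420, 40, 40]);
translate([40, 0, 1500]) cube([420, 40, 40]);
translate([40, 0, 1800]) cube([420, 40, 40]);
translate([460, 0, 0]) cube([40, 40, 2200]);
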